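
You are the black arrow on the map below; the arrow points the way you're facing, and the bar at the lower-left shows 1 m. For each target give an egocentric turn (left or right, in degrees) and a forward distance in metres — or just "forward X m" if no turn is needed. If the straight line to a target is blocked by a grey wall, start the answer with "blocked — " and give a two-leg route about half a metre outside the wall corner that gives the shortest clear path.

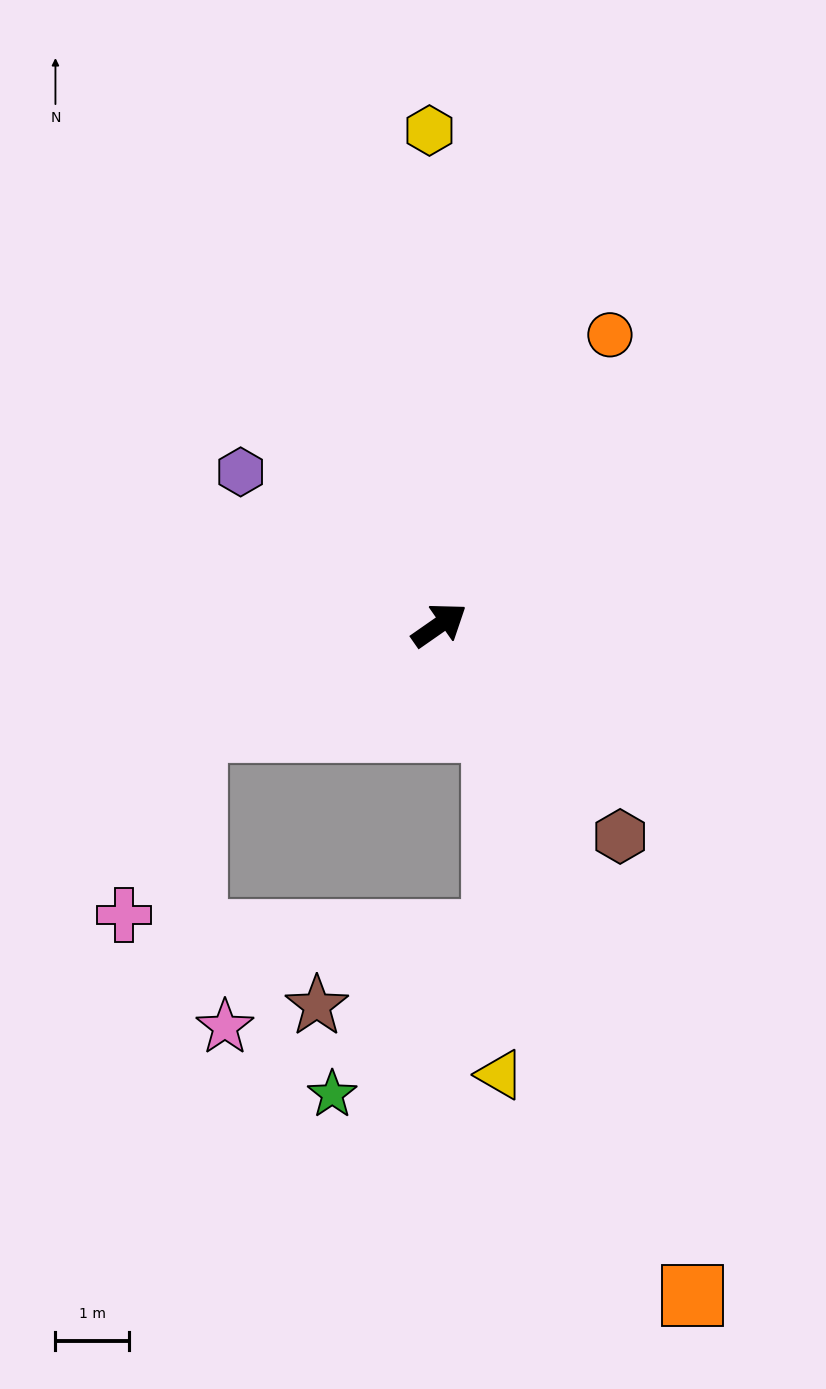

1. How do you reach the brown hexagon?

turn right 84°, forward 3.8 m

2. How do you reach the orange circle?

turn left 25°, forward 4.6 m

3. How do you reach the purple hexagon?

turn left 108°, forward 3.4 m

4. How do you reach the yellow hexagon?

turn left 56°, forward 6.7 m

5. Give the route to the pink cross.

blocked — turn left 169°, forward 3.6 m, then turn left 45°, forward 2.7 m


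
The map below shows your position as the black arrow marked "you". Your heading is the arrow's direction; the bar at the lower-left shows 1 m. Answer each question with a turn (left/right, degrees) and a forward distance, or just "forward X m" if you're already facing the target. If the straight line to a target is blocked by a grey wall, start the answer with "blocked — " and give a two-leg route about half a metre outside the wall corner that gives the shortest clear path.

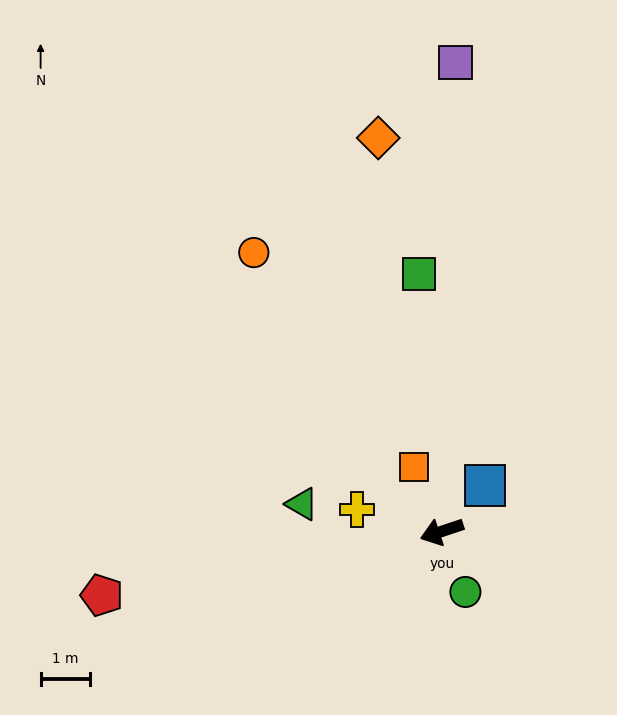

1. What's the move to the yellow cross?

turn right 33°, forward 1.8 m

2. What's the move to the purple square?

turn right 110°, forward 9.5 m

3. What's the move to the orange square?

turn right 85°, forward 1.4 m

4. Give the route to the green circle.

turn left 93°, forward 1.3 m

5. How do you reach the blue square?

turn right 152°, forward 1.3 m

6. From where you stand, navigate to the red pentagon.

turn right 8°, forward 7.0 m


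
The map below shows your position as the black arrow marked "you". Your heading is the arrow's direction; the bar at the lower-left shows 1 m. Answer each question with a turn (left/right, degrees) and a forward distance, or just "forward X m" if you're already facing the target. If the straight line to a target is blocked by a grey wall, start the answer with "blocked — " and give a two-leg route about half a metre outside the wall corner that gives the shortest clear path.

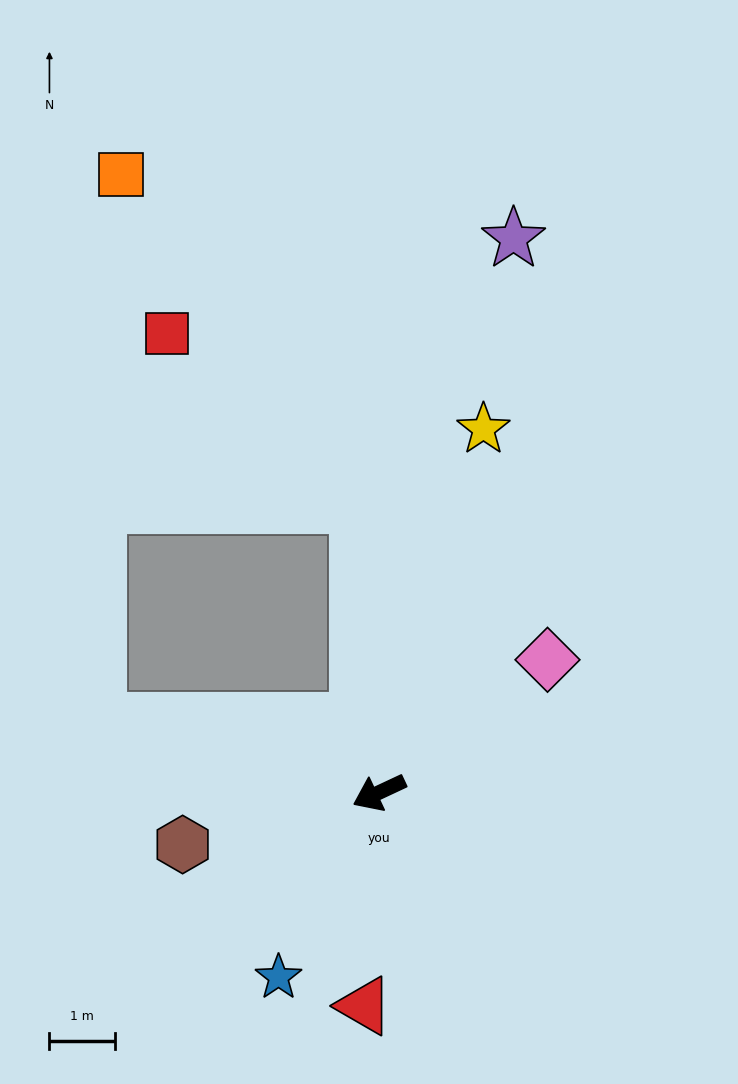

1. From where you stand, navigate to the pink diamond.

turn right 167°, forward 3.3 m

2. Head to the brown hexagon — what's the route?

turn right 10°, forward 3.1 m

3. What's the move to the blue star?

turn left 36°, forward 3.2 m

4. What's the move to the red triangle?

turn left 61°, forward 3.3 m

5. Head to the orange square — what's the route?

blocked — turn right 111°, forward 4.4 m, then turn left 32°, forward 6.2 m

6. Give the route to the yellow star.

turn right 131°, forward 5.7 m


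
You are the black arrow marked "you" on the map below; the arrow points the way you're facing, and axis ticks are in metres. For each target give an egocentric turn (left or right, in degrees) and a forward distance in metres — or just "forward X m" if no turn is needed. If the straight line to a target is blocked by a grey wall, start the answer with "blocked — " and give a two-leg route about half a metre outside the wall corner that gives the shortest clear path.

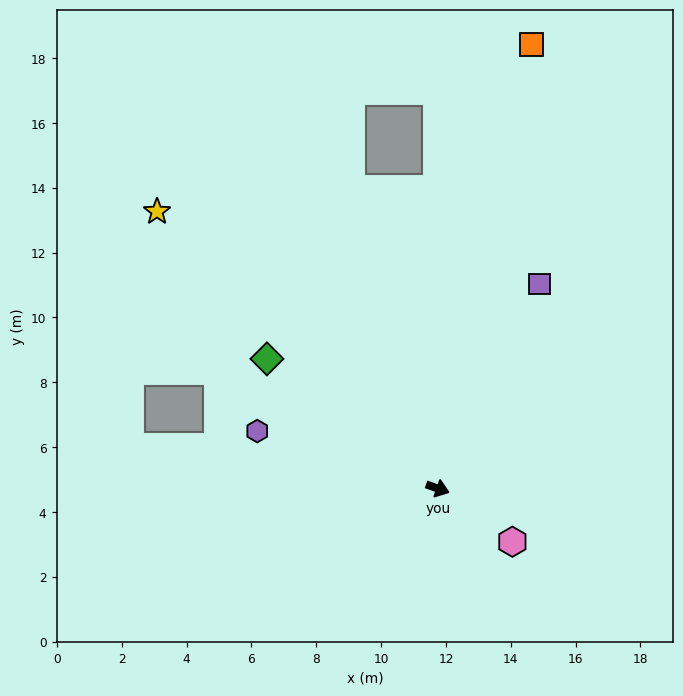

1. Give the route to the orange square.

turn left 98°, forward 14.0 m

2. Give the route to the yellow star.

turn left 155°, forward 12.2 m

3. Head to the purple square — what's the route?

turn left 83°, forward 7.0 m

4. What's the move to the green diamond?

turn left 162°, forward 6.6 m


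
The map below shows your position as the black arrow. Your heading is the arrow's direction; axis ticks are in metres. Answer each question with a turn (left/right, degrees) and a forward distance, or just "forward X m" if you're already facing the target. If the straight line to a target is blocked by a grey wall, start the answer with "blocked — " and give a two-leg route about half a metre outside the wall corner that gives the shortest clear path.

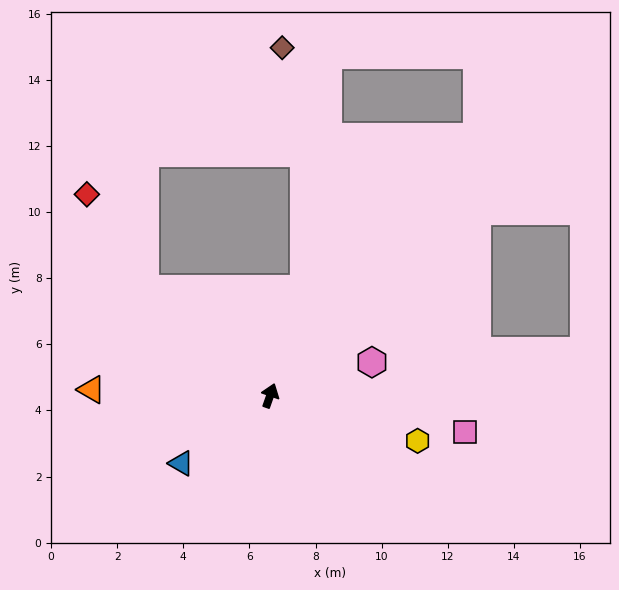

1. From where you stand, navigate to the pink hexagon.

turn right 52°, forward 3.2 m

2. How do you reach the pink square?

turn right 81°, forward 6.0 m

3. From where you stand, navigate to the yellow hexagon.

turn right 88°, forward 4.7 m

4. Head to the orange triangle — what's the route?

turn left 107°, forward 5.4 m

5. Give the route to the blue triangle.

turn left 147°, forward 3.4 m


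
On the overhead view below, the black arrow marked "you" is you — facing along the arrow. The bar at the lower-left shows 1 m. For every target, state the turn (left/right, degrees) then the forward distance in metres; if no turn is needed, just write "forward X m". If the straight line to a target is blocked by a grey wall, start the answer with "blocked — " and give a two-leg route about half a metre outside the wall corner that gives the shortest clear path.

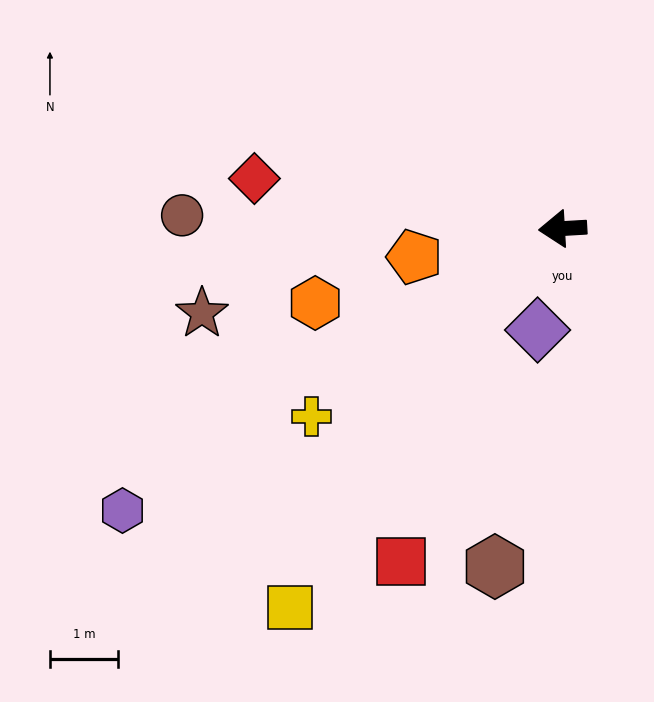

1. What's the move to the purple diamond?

turn left 73°, forward 1.5 m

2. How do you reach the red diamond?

turn right 13°, forward 4.6 m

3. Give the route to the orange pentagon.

turn left 8°, forward 2.2 m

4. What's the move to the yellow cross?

turn left 34°, forward 4.6 m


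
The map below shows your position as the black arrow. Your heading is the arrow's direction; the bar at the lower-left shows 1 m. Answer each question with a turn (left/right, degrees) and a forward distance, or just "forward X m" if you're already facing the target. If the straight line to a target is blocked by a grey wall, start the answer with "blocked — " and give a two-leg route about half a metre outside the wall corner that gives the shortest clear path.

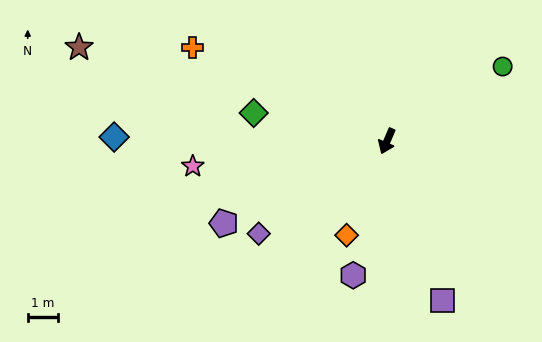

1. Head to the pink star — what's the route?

turn right 59°, forward 6.5 m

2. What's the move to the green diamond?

turn right 79°, forward 4.5 m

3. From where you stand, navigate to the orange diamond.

forward 3.4 m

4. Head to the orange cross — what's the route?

turn right 93°, forward 7.2 m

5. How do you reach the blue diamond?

turn right 68°, forward 9.1 m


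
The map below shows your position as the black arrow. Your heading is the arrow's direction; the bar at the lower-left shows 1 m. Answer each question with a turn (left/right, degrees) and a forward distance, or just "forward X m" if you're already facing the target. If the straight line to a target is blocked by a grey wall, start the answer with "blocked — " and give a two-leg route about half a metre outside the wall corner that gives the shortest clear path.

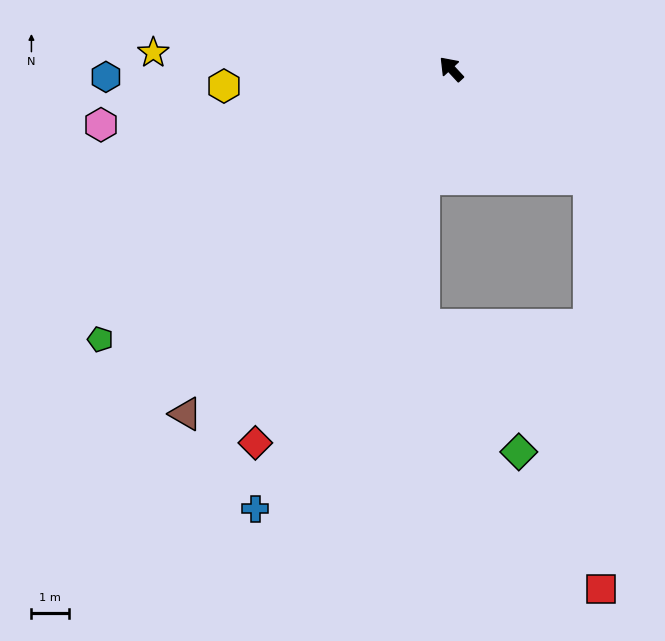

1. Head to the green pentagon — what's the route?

turn left 85°, forward 11.9 m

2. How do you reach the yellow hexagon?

turn left 51°, forward 6.1 m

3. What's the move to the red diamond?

turn left 109°, forward 11.4 m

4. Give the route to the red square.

blocked — turn right 172°, forward 4.7 m, then turn right 49°, forward 11.0 m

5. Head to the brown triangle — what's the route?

turn left 100°, forward 11.7 m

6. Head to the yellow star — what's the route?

turn left 44°, forward 8.0 m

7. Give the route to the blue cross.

turn left 113°, forward 13.0 m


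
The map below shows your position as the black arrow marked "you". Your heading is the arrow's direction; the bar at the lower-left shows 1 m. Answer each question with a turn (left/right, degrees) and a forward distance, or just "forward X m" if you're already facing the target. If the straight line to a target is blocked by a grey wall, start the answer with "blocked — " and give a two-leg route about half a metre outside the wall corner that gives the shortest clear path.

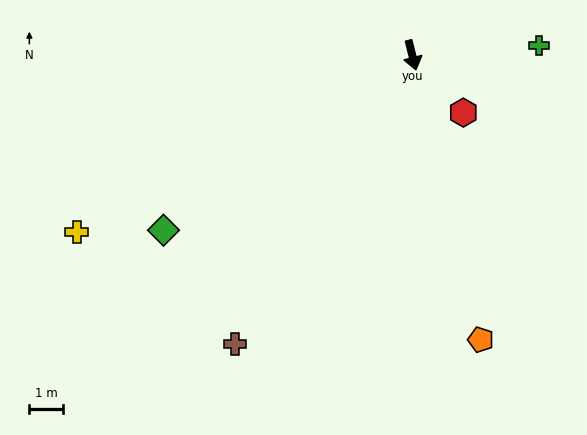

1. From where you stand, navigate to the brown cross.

turn right 46°, forward 10.2 m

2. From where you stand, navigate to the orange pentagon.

forward 8.8 m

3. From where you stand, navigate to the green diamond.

turn right 69°, forward 9.1 m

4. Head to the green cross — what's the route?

turn left 80°, forward 3.8 m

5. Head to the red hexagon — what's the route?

turn left 28°, forward 2.3 m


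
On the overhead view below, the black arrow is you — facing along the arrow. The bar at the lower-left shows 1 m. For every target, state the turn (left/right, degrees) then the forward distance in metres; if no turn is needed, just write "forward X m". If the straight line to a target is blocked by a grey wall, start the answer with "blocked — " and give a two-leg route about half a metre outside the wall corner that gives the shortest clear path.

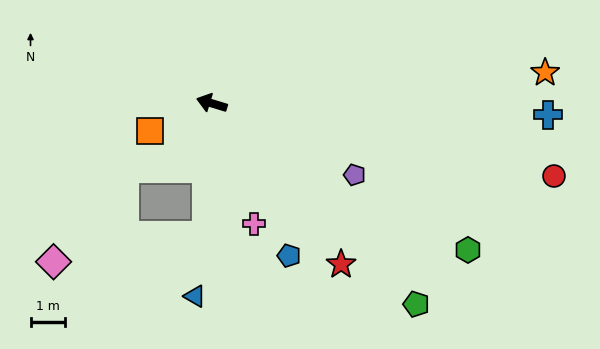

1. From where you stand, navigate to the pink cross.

turn left 126°, forward 3.7 m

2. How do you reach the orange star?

turn right 158°, forward 9.7 m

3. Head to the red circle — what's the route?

turn right 175°, forward 10.2 m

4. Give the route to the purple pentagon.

turn left 170°, forward 4.6 m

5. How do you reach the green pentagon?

turn left 152°, forward 8.3 m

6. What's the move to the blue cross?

turn right 165°, forward 9.8 m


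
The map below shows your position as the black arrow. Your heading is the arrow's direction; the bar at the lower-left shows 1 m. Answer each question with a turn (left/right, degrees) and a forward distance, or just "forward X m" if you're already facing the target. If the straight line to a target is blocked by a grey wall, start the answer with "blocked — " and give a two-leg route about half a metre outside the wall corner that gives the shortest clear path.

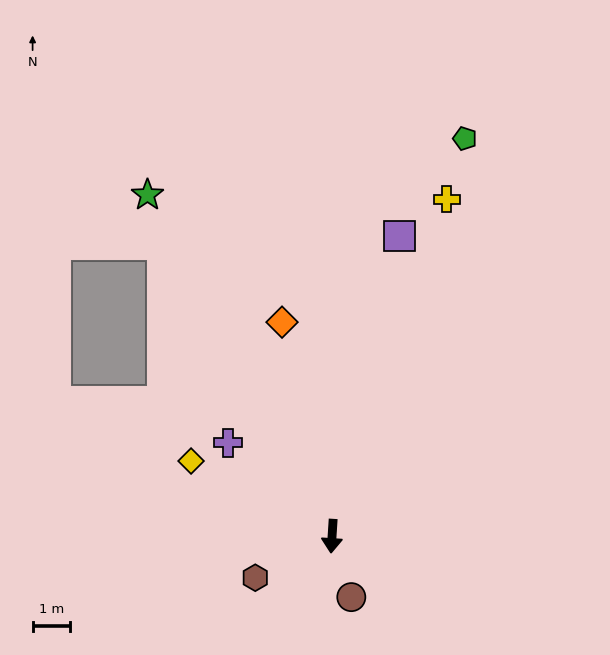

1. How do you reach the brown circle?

turn left 21°, forward 1.7 m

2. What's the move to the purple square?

turn left 171°, forward 8.3 m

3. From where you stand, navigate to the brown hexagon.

turn right 58°, forward 2.4 m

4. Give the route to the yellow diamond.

turn right 114°, forward 4.3 m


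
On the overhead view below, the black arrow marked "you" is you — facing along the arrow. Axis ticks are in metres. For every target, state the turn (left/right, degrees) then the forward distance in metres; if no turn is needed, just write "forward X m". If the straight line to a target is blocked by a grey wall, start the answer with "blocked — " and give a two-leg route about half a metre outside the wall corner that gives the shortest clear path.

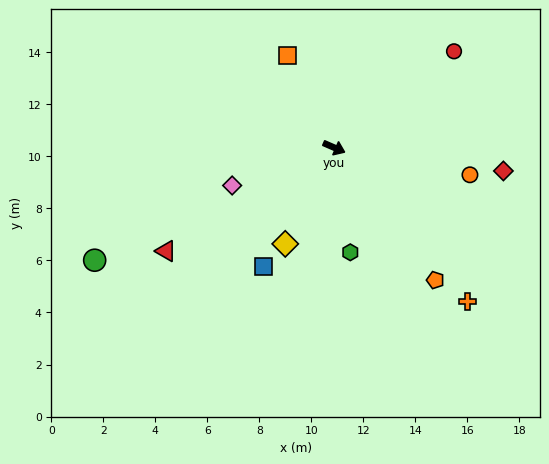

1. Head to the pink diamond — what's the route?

turn right 136°, forward 4.2 m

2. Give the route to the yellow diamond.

turn right 93°, forward 4.2 m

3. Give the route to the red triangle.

turn right 125°, forward 7.6 m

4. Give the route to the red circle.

turn left 62°, forward 5.9 m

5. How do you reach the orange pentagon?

turn right 29°, forward 6.4 m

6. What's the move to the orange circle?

turn left 12°, forward 5.3 m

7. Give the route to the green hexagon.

turn right 58°, forward 4.1 m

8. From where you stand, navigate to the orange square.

turn left 140°, forward 4.0 m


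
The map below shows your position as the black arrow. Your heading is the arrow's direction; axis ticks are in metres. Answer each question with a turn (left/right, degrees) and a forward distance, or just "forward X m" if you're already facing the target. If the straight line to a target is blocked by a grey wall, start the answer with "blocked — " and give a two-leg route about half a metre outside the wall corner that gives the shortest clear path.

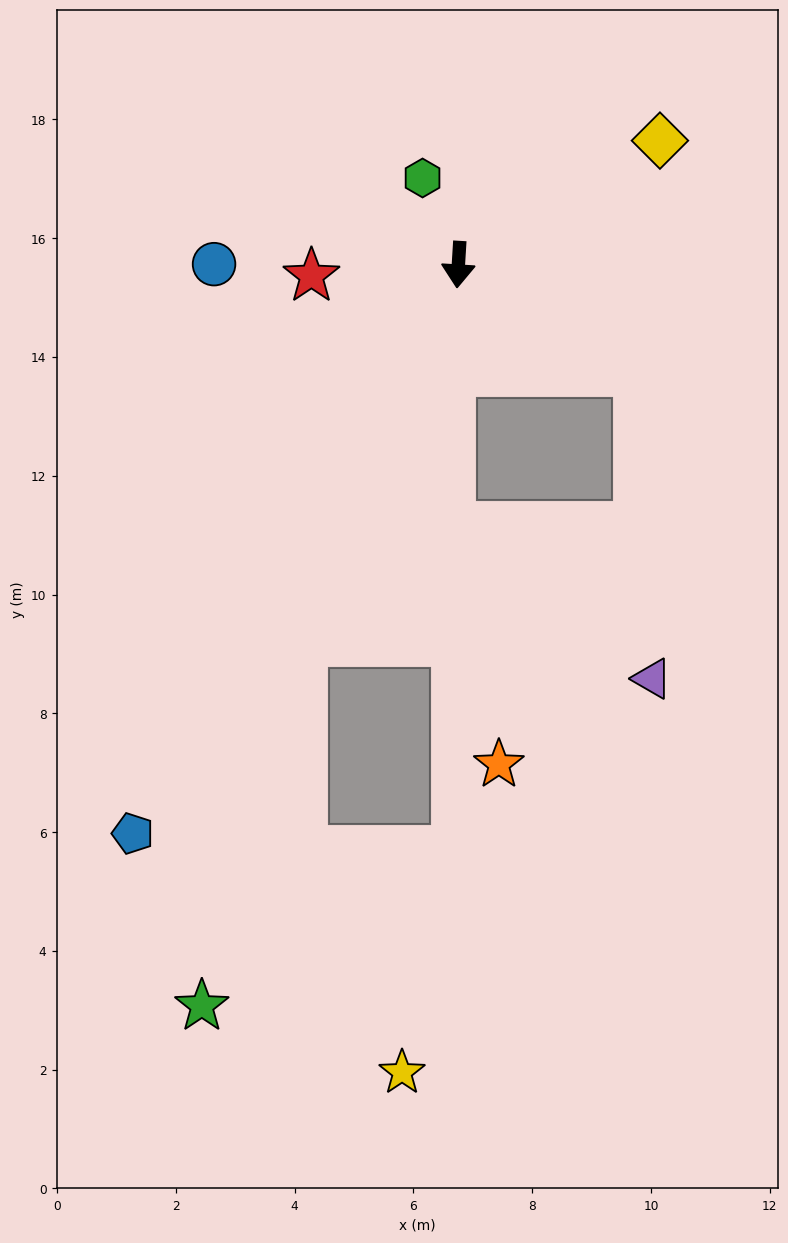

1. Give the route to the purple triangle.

blocked — turn left 63°, forward 3.5 m, then turn right 57°, forward 5.2 m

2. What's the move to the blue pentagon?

turn right 26°, forward 11.0 m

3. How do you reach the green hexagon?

turn right 154°, forward 1.6 m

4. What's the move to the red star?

turn right 82°, forward 2.5 m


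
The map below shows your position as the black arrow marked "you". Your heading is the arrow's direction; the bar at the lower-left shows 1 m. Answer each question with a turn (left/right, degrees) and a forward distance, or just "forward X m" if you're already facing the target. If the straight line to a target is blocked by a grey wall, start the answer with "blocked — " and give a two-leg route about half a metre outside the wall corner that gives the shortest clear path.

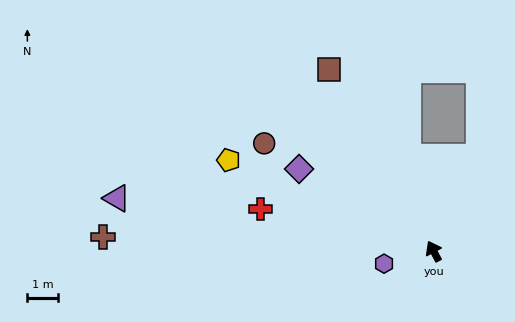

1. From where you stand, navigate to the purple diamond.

turn left 31°, forward 5.2 m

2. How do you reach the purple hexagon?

turn left 76°, forward 1.7 m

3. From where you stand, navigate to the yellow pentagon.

turn left 38°, forward 7.3 m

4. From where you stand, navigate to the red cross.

turn left 48°, forward 5.8 m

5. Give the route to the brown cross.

turn left 60°, forward 10.8 m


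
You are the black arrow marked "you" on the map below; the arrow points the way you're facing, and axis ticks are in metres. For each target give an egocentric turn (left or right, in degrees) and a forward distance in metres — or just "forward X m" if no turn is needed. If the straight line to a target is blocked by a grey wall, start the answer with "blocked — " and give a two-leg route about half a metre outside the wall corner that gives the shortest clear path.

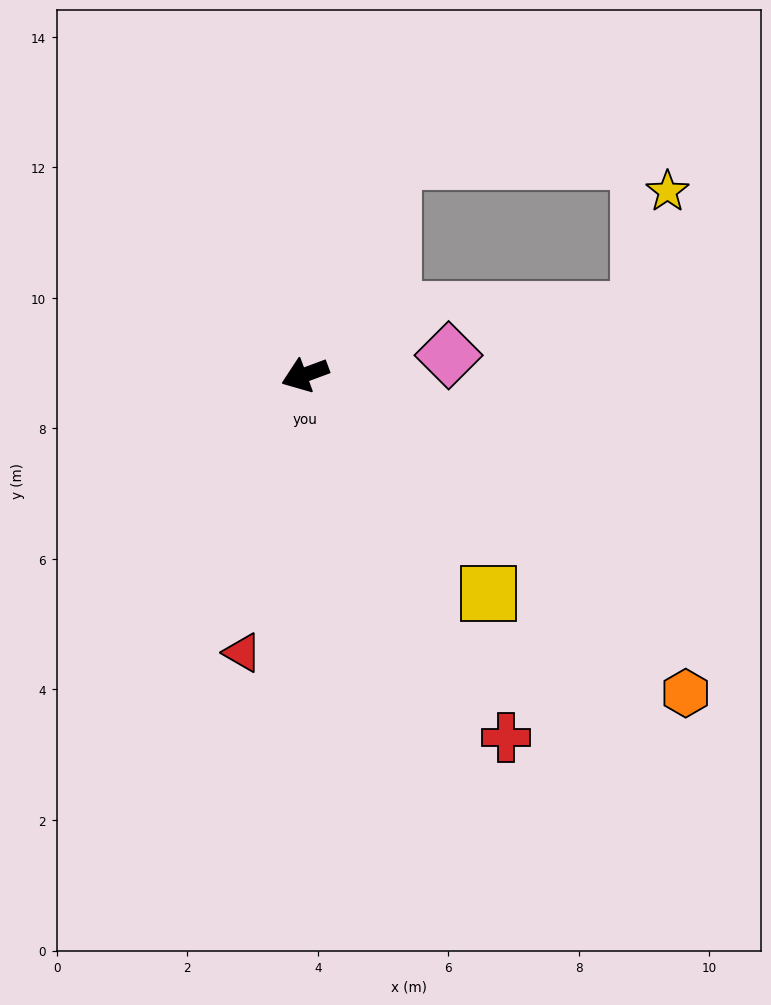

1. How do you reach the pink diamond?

turn left 167°, forward 2.2 m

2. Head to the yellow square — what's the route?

turn left 110°, forward 4.4 m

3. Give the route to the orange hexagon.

turn left 120°, forward 7.6 m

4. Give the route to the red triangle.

turn left 57°, forward 4.4 m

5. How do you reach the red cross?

turn left 99°, forward 6.4 m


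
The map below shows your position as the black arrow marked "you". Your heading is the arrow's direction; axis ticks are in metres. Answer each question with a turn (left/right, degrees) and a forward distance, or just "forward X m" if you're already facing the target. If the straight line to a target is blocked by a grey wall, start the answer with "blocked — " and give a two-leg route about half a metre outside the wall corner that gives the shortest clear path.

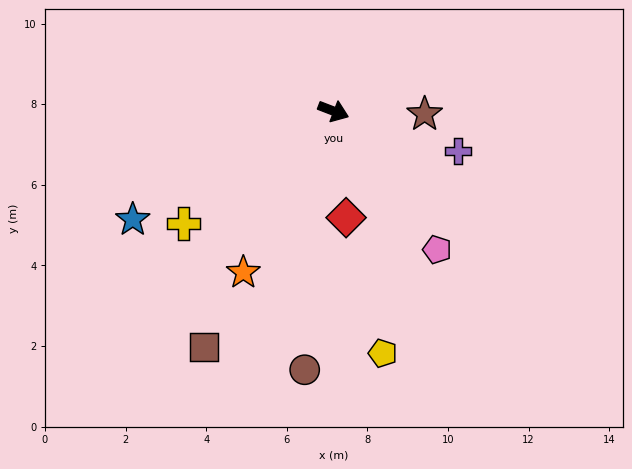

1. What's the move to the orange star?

turn right 98°, forward 4.6 m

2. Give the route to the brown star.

turn left 19°, forward 2.3 m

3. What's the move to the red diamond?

turn right 62°, forward 2.7 m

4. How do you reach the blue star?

turn right 131°, forward 5.7 m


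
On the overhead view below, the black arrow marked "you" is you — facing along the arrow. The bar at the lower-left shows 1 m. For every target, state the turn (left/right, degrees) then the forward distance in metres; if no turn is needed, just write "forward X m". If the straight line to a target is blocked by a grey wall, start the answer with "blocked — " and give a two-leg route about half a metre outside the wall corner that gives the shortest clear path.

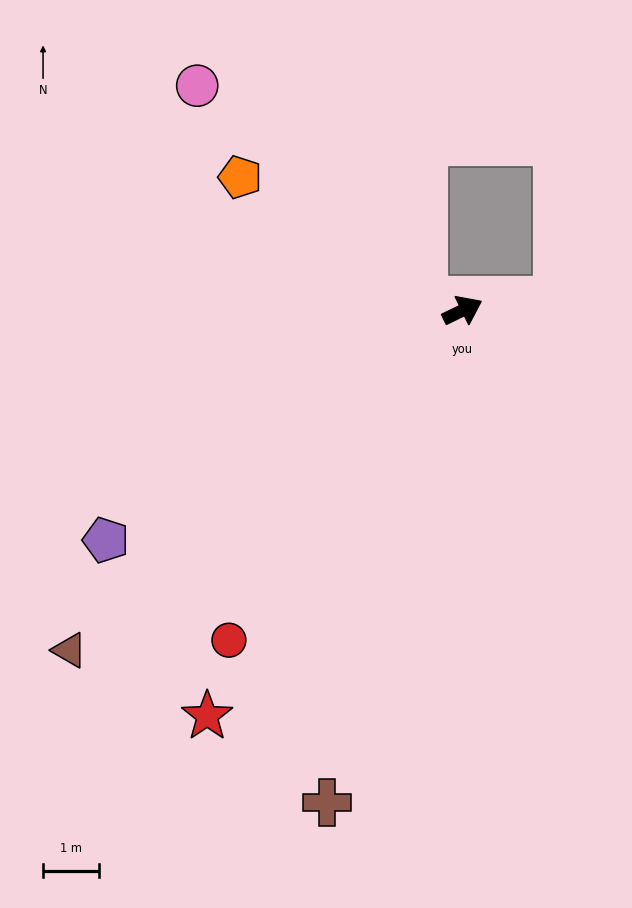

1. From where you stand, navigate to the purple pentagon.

turn right 173°, forward 7.5 m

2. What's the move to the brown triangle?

turn right 165°, forward 9.2 m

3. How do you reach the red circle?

turn right 151°, forward 7.2 m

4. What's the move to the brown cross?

turn right 131°, forward 9.1 m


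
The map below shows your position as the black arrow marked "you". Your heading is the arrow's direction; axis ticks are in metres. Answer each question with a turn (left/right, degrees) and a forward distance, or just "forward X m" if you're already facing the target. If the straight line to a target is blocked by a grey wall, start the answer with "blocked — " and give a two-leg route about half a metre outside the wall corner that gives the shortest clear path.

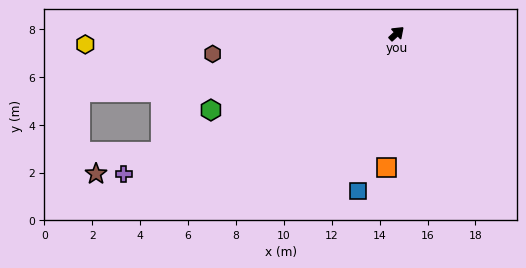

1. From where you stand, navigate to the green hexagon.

turn left 160°, forward 8.4 m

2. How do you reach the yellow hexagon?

turn left 139°, forward 13.0 m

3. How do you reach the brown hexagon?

turn left 144°, forward 7.7 m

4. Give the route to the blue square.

turn right 146°, forward 6.8 m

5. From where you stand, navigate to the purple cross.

turn left 165°, forward 12.8 m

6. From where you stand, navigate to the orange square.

turn right 137°, forward 5.6 m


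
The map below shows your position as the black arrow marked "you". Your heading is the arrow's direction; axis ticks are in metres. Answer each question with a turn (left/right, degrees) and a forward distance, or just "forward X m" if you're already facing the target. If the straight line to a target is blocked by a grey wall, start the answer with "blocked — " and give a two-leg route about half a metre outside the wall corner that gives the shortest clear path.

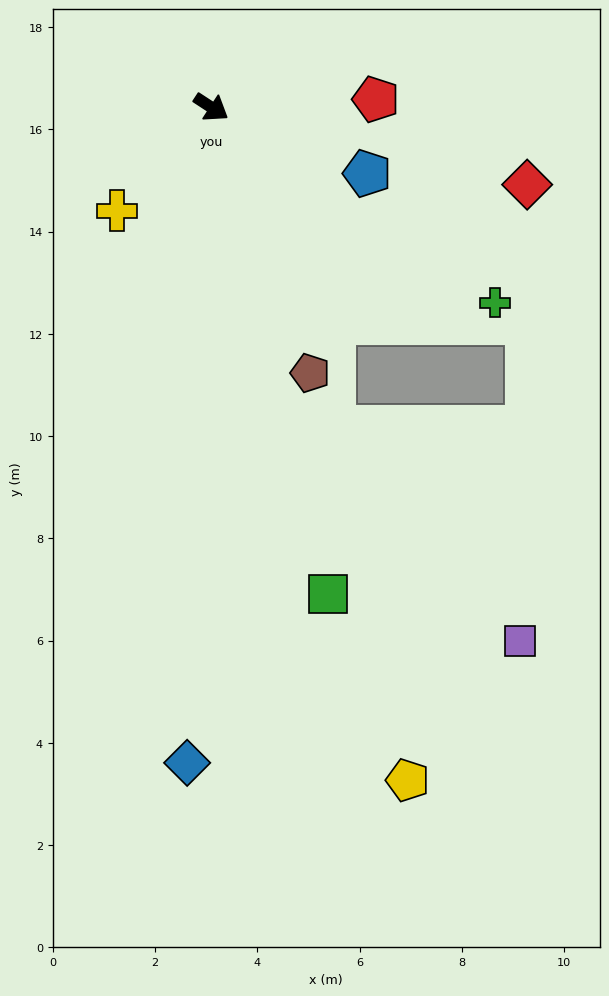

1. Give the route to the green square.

turn right 43°, forward 9.8 m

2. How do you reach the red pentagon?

turn left 36°, forward 3.2 m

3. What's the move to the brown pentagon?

turn right 36°, forward 5.5 m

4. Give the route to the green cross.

forward 6.7 m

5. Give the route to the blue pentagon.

turn left 10°, forward 3.3 m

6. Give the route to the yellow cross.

turn right 99°, forward 2.7 m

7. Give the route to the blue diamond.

turn right 59°, forward 12.8 m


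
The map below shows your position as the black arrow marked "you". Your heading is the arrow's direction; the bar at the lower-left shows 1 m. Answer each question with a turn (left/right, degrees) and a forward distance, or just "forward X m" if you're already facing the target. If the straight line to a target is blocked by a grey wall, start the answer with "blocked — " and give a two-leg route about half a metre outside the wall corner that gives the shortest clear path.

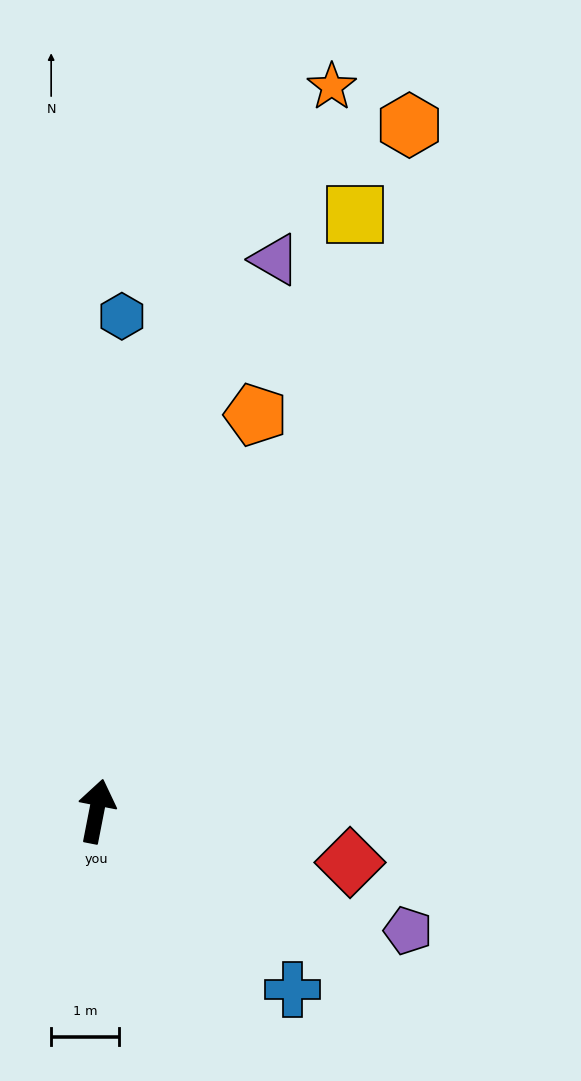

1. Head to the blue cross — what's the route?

turn right 121°, forward 3.9 m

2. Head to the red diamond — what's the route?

turn right 90°, forward 3.8 m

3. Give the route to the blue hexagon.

turn left 8°, forward 7.3 m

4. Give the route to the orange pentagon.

turn right 11°, forward 6.3 m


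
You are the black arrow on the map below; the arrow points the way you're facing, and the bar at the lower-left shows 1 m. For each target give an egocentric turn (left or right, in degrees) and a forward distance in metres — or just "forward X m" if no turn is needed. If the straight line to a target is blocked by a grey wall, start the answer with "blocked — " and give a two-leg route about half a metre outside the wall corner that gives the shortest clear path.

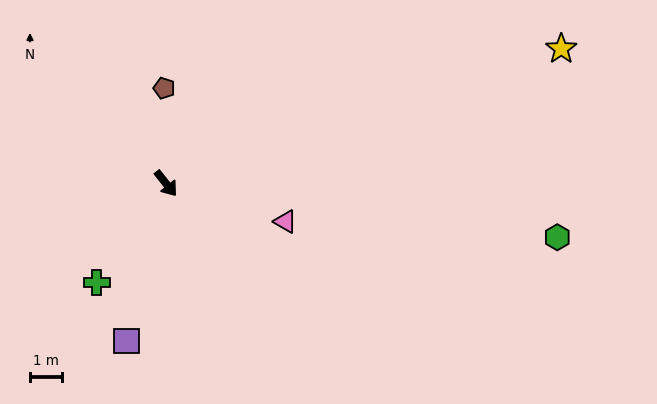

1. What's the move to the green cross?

turn right 73°, forward 3.8 m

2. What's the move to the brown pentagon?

turn left 143°, forward 3.0 m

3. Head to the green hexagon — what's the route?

turn left 44°, forward 12.4 m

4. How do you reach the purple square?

turn right 52°, forward 5.1 m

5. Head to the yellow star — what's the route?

turn left 70°, forward 13.1 m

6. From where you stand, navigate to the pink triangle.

turn left 34°, forward 3.9 m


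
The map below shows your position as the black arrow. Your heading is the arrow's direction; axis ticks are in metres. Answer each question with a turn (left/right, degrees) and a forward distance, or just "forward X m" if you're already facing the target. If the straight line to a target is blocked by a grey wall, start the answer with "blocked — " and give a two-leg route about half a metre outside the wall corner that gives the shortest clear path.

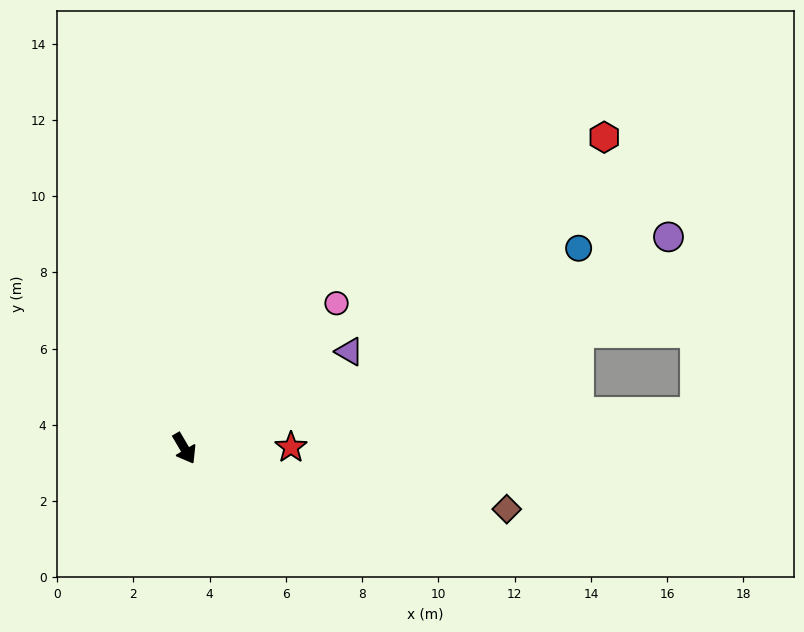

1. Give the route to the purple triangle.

turn left 90°, forward 5.0 m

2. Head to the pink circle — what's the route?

turn left 103°, forward 5.5 m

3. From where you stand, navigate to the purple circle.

turn left 83°, forward 13.9 m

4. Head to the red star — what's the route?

turn left 60°, forward 2.8 m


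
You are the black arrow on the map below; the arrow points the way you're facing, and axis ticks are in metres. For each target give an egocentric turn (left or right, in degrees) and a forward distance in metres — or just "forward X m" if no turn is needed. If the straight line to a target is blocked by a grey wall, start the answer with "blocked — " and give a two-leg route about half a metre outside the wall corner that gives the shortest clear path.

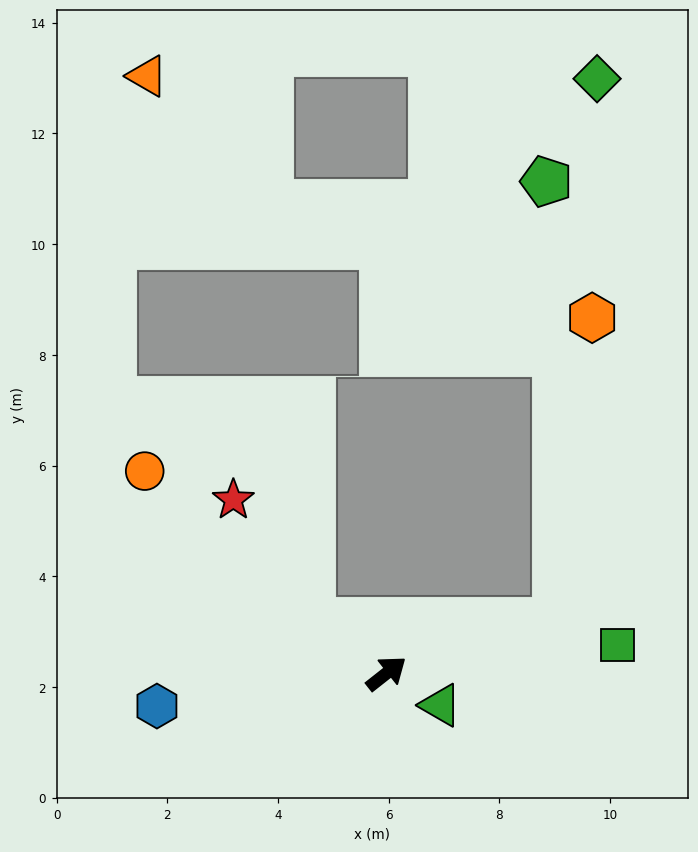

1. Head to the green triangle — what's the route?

turn right 69°, forward 1.1 m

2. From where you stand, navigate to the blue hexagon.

turn left 150°, forward 4.2 m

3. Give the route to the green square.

turn right 31°, forward 4.2 m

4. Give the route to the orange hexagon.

blocked — turn right 21°, forward 3.2 m, then turn left 66°, forward 5.5 m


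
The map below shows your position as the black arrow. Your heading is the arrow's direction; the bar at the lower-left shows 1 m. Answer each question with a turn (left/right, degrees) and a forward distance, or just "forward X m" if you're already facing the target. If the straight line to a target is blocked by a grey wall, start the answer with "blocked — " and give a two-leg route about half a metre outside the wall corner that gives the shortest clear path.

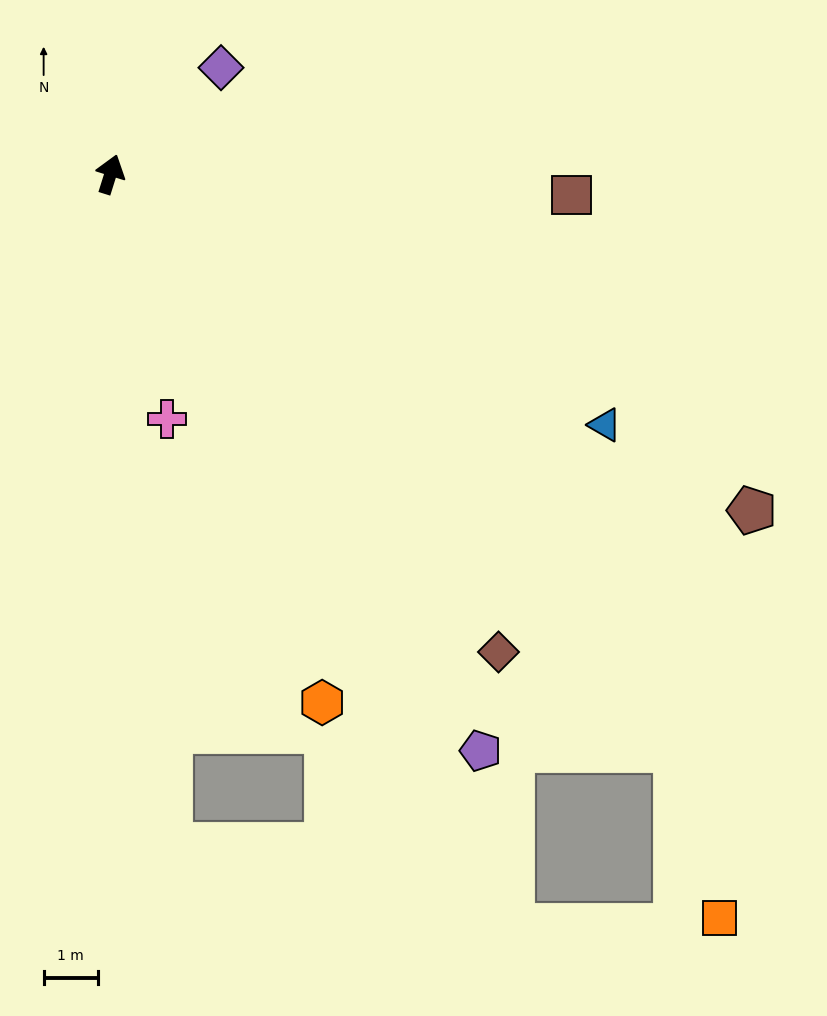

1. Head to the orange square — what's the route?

blocked — turn right 118°, forward 14.9 m, then turn right 30°, forward 3.2 m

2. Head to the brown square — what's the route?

turn right 75°, forward 8.5 m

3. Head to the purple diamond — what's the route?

turn right 29°, forward 2.8 m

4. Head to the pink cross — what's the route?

turn right 150°, forward 4.6 m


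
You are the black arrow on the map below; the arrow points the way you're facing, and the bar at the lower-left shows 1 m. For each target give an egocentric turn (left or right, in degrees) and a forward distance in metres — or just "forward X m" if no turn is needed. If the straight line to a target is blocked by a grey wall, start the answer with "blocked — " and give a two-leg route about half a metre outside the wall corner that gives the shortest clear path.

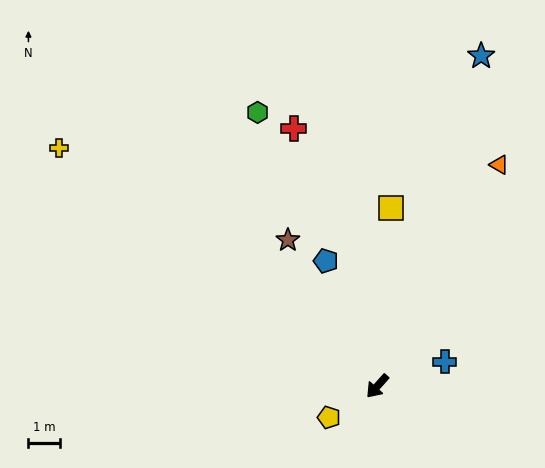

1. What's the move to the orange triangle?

turn right 167°, forward 7.9 m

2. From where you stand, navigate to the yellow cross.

turn right 85°, forward 12.5 m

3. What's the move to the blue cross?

turn left 152°, forward 2.3 m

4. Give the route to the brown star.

turn right 107°, forward 5.4 m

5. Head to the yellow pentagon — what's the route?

turn right 15°, forward 1.8 m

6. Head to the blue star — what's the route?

turn right 156°, forward 10.8 m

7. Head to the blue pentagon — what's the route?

turn right 116°, forward 4.2 m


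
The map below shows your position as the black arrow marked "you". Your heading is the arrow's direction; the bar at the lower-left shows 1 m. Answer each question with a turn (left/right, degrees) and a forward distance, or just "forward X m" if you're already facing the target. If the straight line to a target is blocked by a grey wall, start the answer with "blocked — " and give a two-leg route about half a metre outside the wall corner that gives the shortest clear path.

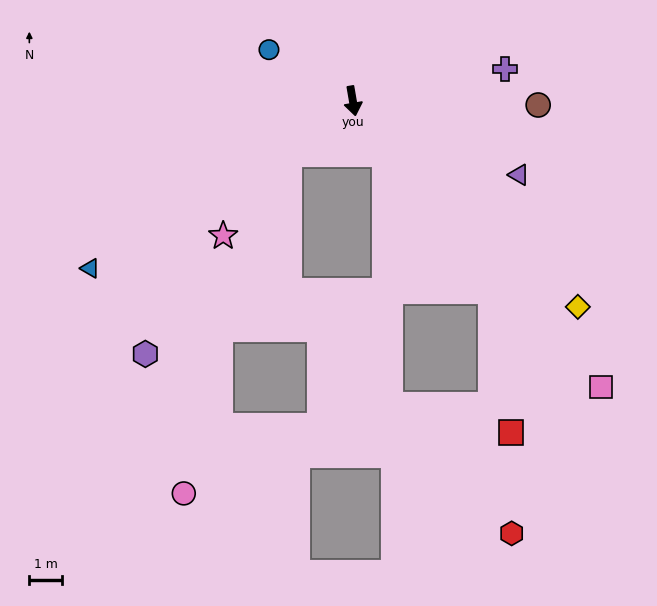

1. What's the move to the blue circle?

turn right 131°, forward 3.0 m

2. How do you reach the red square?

blocked — turn left 26°, forward 7.2 m, then turn right 28°, forward 4.4 m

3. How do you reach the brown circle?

turn left 79°, forward 5.7 m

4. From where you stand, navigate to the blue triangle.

turn right 67°, forward 9.6 m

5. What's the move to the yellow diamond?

turn left 38°, forward 9.4 m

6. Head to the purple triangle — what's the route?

turn left 56°, forward 5.6 m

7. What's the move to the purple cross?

turn left 92°, forward 4.8 m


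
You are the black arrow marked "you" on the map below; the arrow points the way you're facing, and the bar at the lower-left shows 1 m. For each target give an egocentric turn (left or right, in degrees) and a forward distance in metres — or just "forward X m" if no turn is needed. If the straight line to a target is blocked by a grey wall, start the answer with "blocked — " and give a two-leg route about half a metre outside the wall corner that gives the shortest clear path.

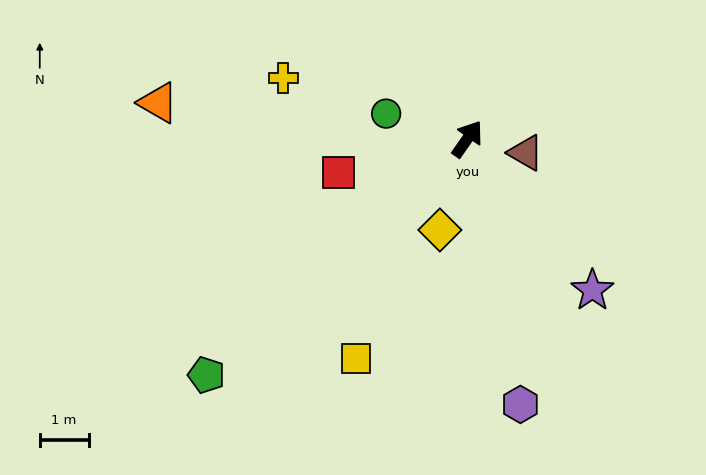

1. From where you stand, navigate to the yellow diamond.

turn right 162°, forward 1.9 m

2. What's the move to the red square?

turn left 140°, forward 2.7 m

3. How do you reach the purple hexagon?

turn right 134°, forward 5.5 m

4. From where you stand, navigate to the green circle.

turn left 108°, forward 1.7 m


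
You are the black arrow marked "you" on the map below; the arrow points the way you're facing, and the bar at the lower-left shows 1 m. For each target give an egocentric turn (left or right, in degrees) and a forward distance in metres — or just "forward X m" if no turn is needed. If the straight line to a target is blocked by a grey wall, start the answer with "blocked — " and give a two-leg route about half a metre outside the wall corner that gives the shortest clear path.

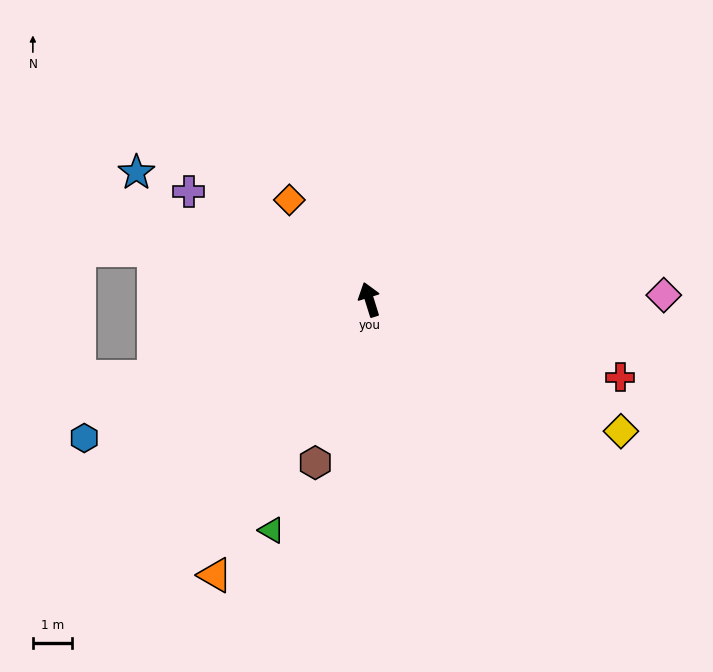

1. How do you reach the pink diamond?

turn right 106°, forward 7.6 m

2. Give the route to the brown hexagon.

turn left 144°, forward 4.4 m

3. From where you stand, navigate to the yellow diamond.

turn right 135°, forward 7.3 m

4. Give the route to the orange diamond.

turn left 21°, forward 3.3 m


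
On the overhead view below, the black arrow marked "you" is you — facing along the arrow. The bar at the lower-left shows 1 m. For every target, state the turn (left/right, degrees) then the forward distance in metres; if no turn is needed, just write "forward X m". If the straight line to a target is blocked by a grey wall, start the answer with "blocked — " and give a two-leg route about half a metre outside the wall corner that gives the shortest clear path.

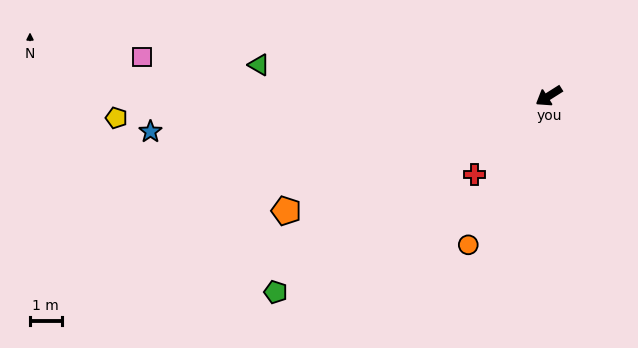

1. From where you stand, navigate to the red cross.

turn left 14°, forward 3.4 m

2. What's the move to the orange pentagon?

turn right 9°, forward 9.1 m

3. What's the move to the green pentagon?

turn left 3°, forward 10.7 m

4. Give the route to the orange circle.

turn left 29°, forward 5.4 m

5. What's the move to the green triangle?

turn right 38°, forward 9.2 m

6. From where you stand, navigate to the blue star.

turn right 27°, forward 12.7 m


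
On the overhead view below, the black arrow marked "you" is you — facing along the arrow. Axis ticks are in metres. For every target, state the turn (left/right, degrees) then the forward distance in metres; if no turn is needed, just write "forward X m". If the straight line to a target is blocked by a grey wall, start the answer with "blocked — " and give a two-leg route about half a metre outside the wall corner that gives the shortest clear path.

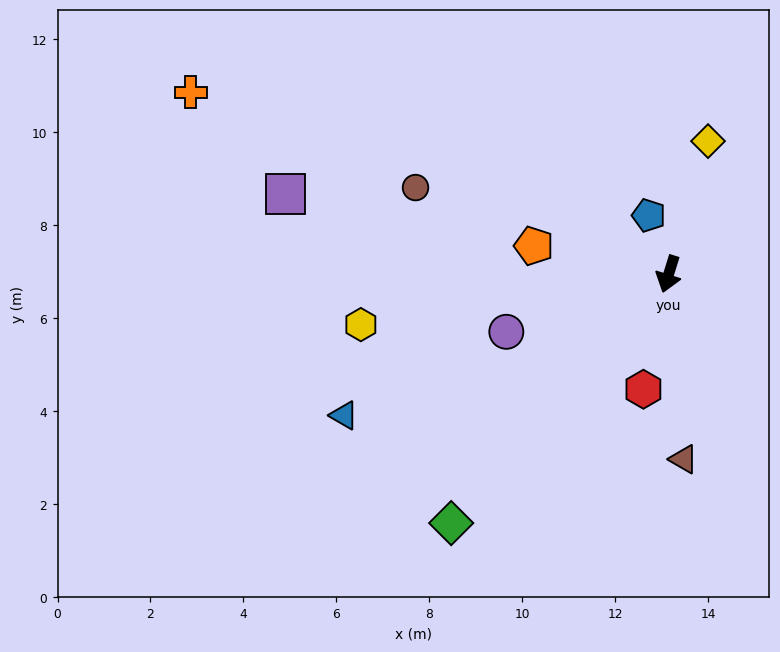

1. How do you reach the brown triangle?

turn left 22°, forward 4.0 m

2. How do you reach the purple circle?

turn right 53°, forward 3.7 m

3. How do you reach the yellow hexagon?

turn right 63°, forward 6.7 m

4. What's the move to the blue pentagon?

turn right 144°, forward 1.3 m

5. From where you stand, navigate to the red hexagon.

turn left 5°, forward 2.5 m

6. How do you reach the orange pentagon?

turn right 85°, forward 3.0 m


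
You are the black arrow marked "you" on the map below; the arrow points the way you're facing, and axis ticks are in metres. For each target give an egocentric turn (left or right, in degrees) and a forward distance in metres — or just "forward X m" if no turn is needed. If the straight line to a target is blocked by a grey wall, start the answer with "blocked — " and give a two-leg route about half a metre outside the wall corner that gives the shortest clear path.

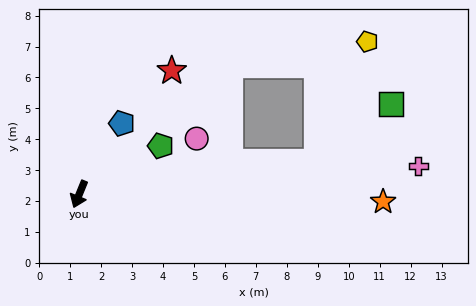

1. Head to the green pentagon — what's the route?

turn left 143°, forward 3.1 m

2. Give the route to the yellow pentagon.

blocked — turn left 120°, forward 7.7 m, then turn left 59°, forward 4.2 m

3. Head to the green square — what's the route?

blocked — turn left 120°, forward 7.7 m, then turn left 30°, forward 3.1 m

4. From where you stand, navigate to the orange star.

turn left 111°, forward 9.8 m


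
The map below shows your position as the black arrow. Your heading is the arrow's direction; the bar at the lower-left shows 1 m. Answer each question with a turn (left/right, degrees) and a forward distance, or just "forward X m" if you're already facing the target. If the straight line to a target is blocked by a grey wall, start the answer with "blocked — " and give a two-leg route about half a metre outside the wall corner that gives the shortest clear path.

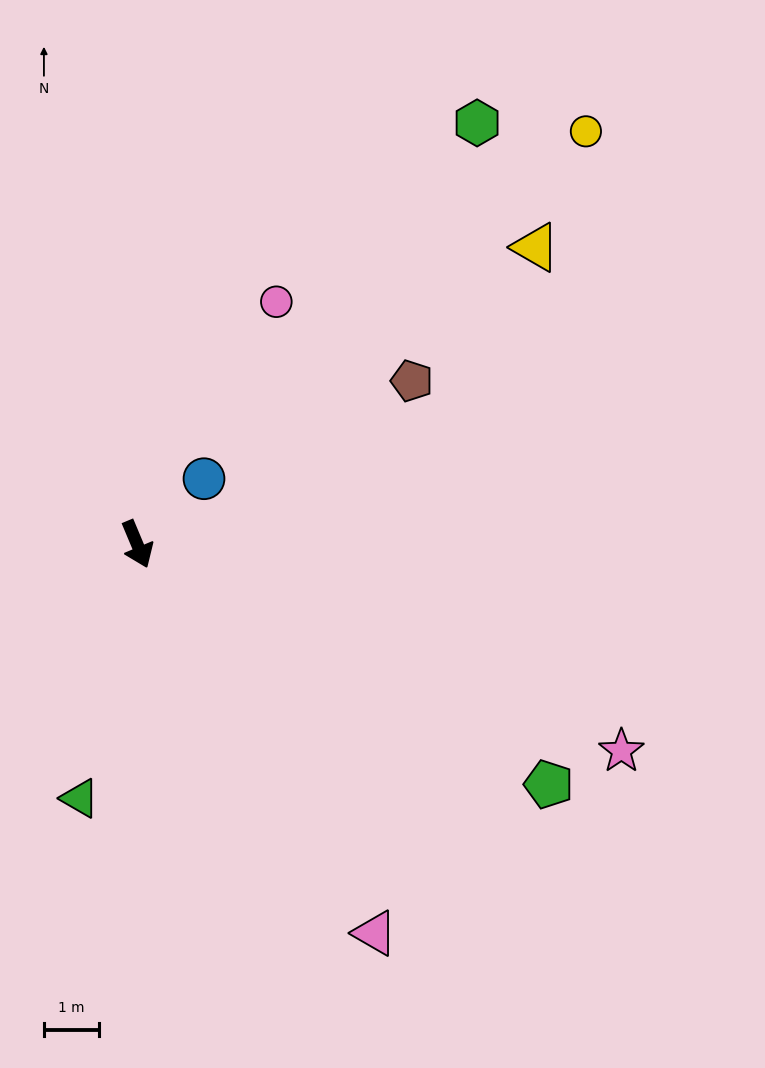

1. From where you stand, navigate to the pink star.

turn left 44°, forward 9.6 m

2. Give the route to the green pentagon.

turn left 37°, forward 8.7 m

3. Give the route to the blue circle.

turn left 112°, forward 1.7 m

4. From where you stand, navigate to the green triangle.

turn right 35°, forward 4.8 m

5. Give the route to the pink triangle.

turn left 9°, forward 8.3 m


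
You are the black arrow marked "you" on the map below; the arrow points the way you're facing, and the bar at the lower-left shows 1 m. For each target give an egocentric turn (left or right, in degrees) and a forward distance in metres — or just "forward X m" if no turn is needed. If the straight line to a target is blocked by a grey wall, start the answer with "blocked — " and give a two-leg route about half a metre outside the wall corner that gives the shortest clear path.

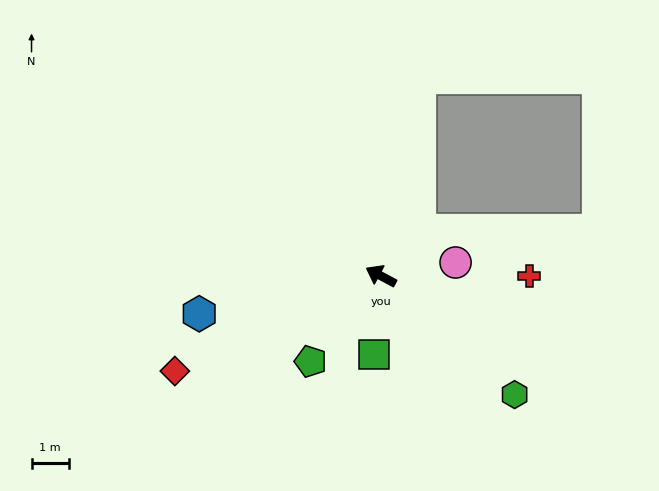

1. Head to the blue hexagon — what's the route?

turn left 40°, forward 4.9 m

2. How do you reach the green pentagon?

turn left 79°, forward 2.9 m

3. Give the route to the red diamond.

turn left 53°, forward 6.0 m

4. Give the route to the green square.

turn left 113°, forward 2.1 m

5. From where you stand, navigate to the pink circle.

turn right 142°, forward 2.0 m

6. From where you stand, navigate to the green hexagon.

turn left 167°, forward 4.8 m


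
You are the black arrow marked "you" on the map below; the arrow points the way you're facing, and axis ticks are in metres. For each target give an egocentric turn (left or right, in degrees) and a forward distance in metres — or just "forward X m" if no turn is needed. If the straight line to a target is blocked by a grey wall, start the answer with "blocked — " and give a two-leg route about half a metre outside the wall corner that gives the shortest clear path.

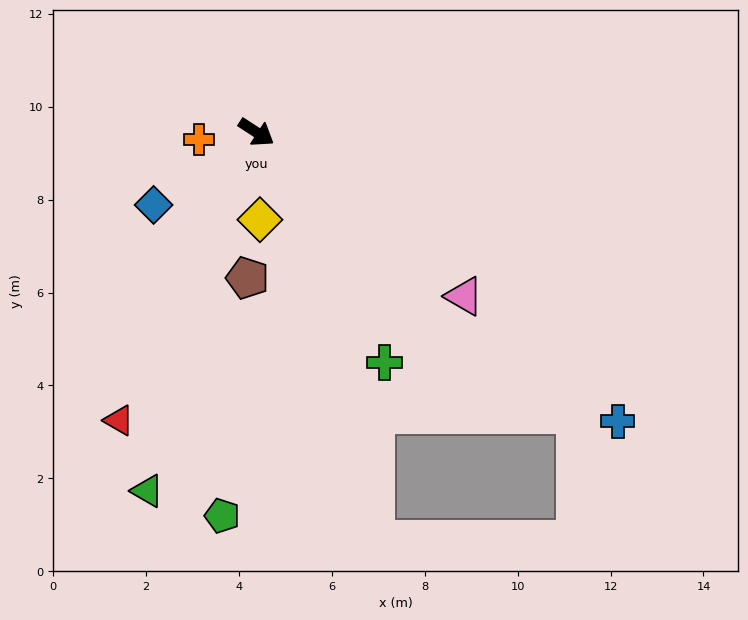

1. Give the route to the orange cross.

turn right 140°, forward 1.2 m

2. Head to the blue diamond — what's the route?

turn right 112°, forward 2.7 m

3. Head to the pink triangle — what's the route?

turn right 5°, forward 5.7 m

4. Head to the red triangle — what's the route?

turn right 82°, forward 6.9 m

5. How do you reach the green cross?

turn right 28°, forward 5.7 m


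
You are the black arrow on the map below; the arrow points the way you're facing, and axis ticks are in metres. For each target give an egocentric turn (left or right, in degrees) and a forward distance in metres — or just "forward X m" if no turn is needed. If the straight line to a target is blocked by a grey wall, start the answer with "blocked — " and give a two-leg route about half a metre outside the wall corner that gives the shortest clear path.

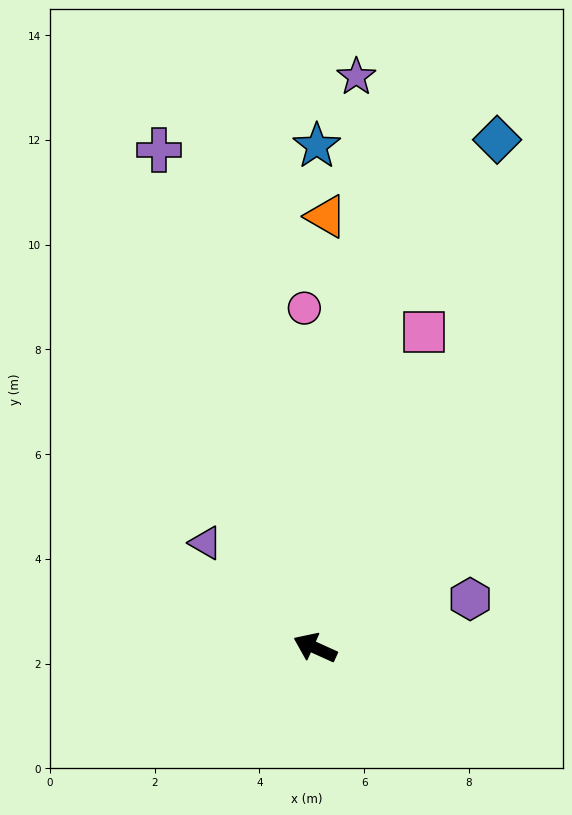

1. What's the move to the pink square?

turn right 85°, forward 6.4 m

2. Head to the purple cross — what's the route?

turn right 48°, forward 10.0 m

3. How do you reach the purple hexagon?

turn right 138°, forward 3.1 m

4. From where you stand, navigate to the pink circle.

turn right 64°, forward 6.5 m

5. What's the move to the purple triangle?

turn right 19°, forward 2.9 m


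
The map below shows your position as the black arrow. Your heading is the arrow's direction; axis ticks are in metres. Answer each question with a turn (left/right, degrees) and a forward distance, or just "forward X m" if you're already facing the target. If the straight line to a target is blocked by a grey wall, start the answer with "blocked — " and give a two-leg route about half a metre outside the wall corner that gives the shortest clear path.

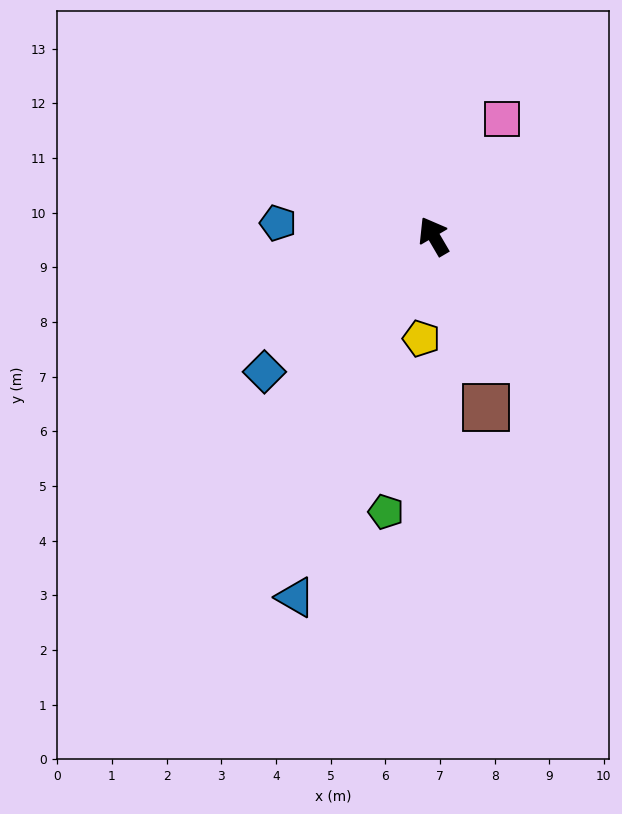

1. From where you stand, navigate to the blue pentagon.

turn left 55°, forward 2.9 m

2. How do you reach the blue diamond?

turn left 98°, forward 4.0 m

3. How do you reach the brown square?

turn left 167°, forward 3.3 m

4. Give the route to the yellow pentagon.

turn left 143°, forward 1.9 m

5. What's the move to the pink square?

turn right 61°, forward 2.5 m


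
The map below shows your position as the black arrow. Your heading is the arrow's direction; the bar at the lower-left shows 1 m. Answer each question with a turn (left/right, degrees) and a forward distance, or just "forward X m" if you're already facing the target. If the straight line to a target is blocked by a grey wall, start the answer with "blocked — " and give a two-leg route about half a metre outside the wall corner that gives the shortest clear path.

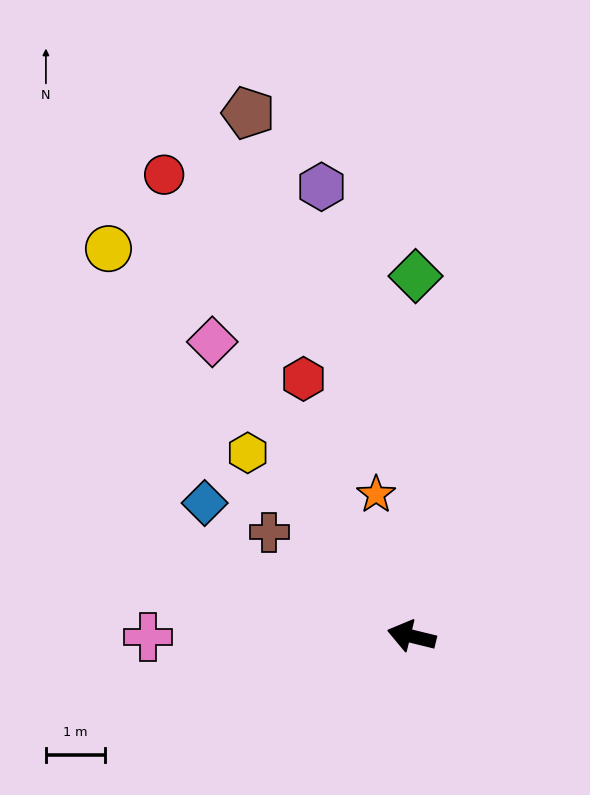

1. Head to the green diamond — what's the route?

turn right 77°, forward 6.1 m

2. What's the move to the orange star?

turn right 62°, forward 2.5 m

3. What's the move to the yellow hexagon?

turn right 34°, forward 4.1 m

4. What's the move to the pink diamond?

turn right 42°, forward 6.0 m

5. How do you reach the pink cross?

turn left 14°, forward 4.4 m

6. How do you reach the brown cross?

turn right 22°, forward 3.0 m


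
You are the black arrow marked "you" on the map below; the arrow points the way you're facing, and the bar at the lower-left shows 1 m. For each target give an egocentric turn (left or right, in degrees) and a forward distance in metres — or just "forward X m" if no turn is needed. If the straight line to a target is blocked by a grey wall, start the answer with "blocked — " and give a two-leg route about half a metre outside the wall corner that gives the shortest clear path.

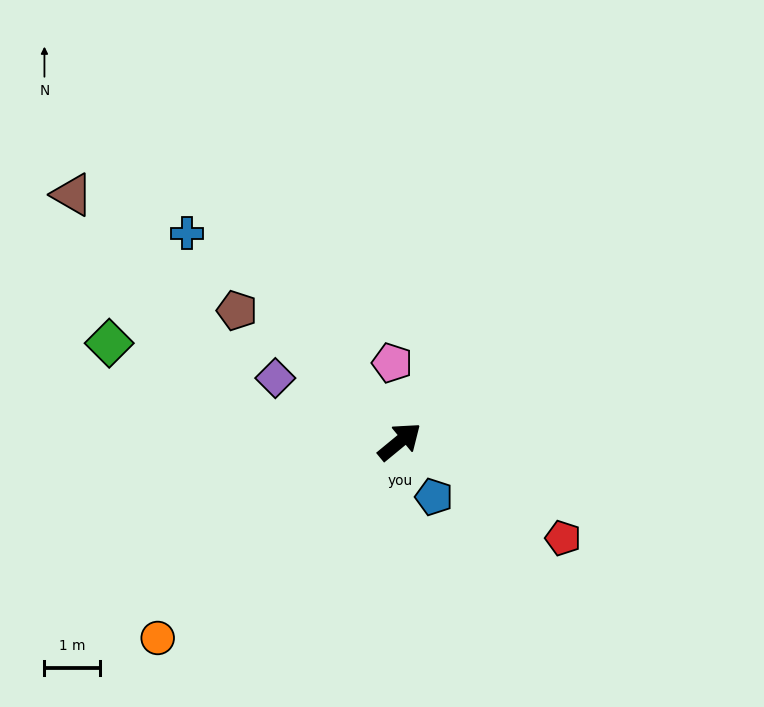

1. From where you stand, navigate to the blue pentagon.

turn right 98°, forward 1.2 m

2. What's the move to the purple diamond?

turn left 113°, forward 2.5 m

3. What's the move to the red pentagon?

turn right 70°, forward 3.4 m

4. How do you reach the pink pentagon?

turn left 56°, forward 1.4 m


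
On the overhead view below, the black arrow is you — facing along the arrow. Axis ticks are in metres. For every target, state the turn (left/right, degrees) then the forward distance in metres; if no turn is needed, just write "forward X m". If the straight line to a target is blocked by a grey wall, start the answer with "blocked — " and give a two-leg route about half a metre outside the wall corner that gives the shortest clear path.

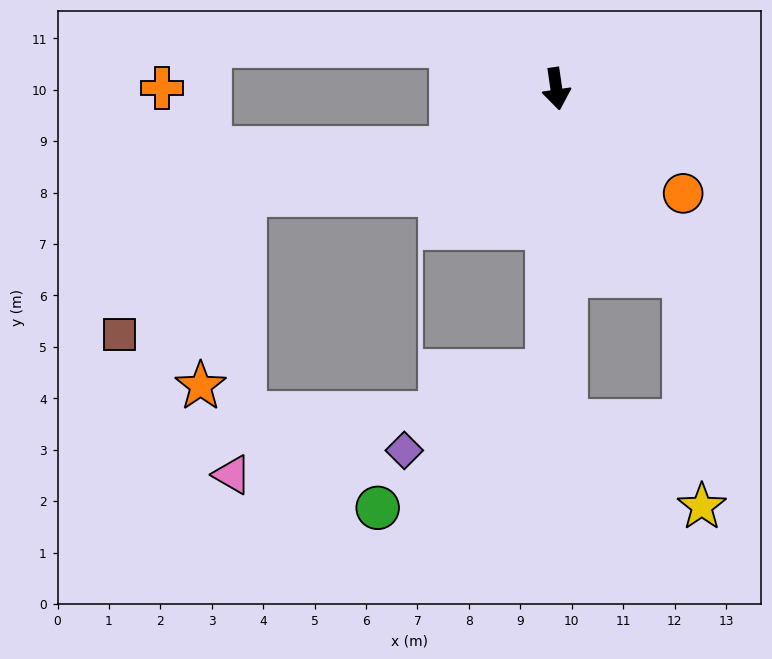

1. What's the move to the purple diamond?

blocked — turn right 10°, forward 5.5 m, then turn right 59°, forward 3.2 m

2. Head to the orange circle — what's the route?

turn left 42°, forward 3.2 m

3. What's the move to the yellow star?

blocked — turn left 26°, forward 4.4 m, then turn right 30°, forward 4.5 m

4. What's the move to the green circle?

blocked — turn right 10°, forward 5.5 m, then turn right 49°, forward 4.2 m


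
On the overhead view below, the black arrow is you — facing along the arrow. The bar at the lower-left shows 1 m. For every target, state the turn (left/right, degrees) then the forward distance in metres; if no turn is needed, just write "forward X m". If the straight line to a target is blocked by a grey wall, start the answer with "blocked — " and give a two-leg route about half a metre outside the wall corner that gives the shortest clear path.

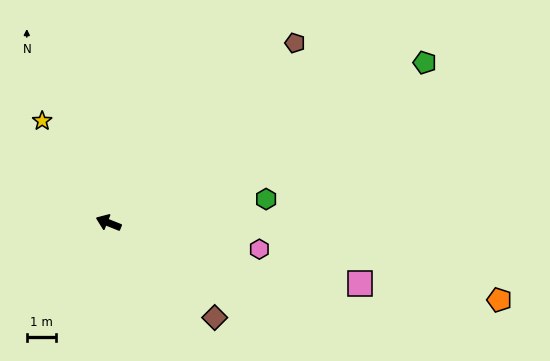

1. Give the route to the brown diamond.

turn left 160°, forward 4.9 m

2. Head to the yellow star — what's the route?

turn right 35°, forward 4.2 m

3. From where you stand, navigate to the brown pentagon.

turn right 114°, forward 9.0 m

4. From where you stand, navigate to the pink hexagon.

turn right 168°, forward 5.3 m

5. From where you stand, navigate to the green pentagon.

turn right 131°, forward 12.3 m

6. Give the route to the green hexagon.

turn right 150°, forward 5.5 m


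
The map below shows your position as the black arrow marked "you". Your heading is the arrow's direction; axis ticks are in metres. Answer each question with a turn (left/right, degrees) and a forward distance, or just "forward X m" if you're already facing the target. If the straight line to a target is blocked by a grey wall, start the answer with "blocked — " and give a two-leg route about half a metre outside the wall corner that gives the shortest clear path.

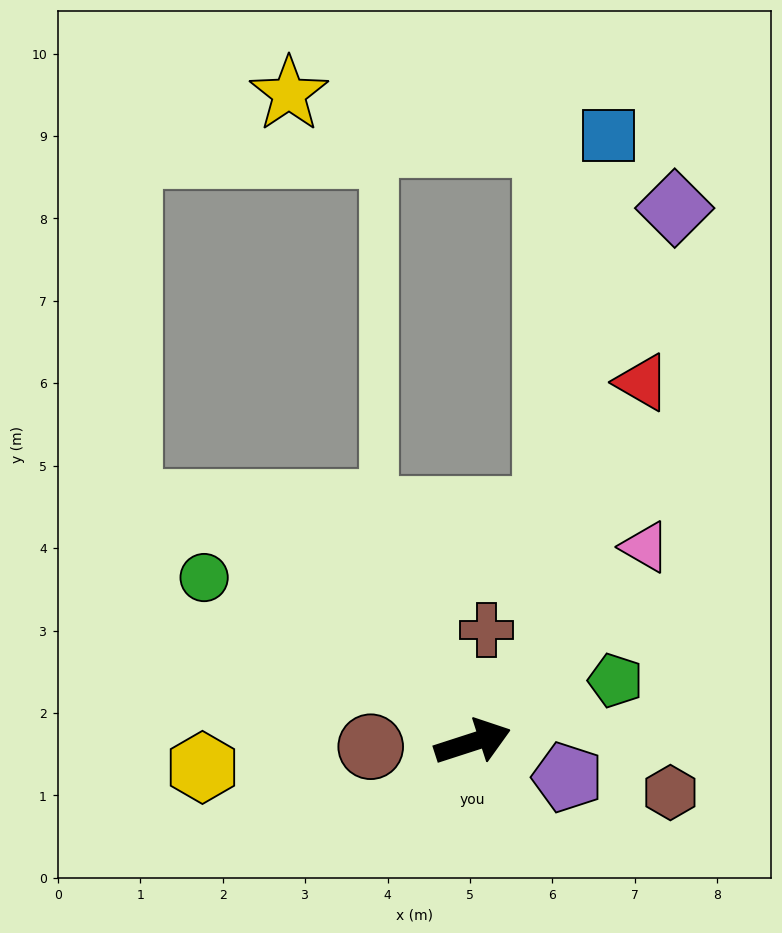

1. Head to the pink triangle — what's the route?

turn left 31°, forward 3.2 m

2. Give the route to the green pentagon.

turn left 5°, forward 1.9 m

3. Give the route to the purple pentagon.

turn right 38°, forward 1.2 m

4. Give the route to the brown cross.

turn left 65°, forward 1.4 m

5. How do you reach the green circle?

turn left 131°, forward 3.8 m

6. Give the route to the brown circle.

turn left 165°, forward 1.2 m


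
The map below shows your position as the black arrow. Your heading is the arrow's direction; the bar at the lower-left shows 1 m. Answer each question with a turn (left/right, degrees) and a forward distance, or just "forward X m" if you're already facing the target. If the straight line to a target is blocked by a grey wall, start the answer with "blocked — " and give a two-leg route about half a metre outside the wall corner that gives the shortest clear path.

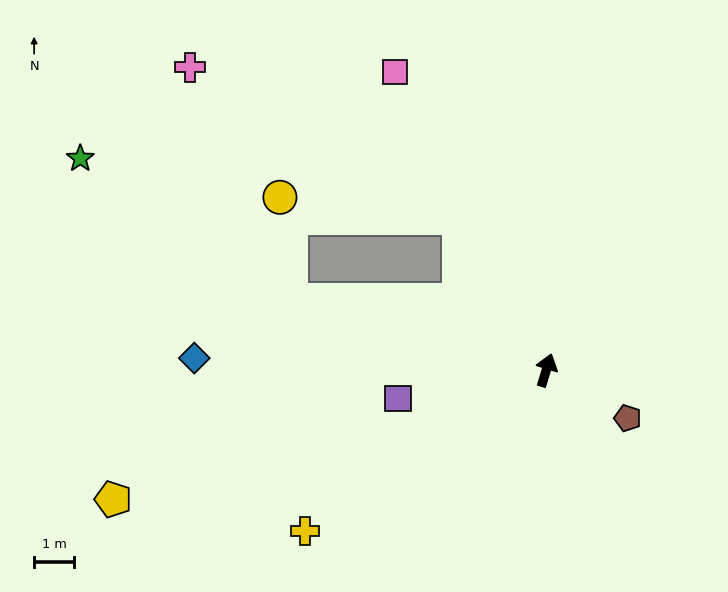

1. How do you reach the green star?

blocked — turn left 92°, forward 6.7 m, then turn right 19°, forward 6.4 m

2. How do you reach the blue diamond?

turn left 105°, forward 8.9 m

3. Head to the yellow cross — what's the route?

turn left 141°, forward 7.3 m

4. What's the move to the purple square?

turn left 118°, forward 3.8 m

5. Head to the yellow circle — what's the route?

blocked — turn left 47°, forward 4.4 m, then turn left 53°, forward 4.5 m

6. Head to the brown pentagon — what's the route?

turn right 103°, forward 2.4 m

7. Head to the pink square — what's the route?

turn left 44°, forward 8.4 m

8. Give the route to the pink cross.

blocked — turn left 47°, forward 4.4 m, then turn left 31°, forward 7.7 m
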